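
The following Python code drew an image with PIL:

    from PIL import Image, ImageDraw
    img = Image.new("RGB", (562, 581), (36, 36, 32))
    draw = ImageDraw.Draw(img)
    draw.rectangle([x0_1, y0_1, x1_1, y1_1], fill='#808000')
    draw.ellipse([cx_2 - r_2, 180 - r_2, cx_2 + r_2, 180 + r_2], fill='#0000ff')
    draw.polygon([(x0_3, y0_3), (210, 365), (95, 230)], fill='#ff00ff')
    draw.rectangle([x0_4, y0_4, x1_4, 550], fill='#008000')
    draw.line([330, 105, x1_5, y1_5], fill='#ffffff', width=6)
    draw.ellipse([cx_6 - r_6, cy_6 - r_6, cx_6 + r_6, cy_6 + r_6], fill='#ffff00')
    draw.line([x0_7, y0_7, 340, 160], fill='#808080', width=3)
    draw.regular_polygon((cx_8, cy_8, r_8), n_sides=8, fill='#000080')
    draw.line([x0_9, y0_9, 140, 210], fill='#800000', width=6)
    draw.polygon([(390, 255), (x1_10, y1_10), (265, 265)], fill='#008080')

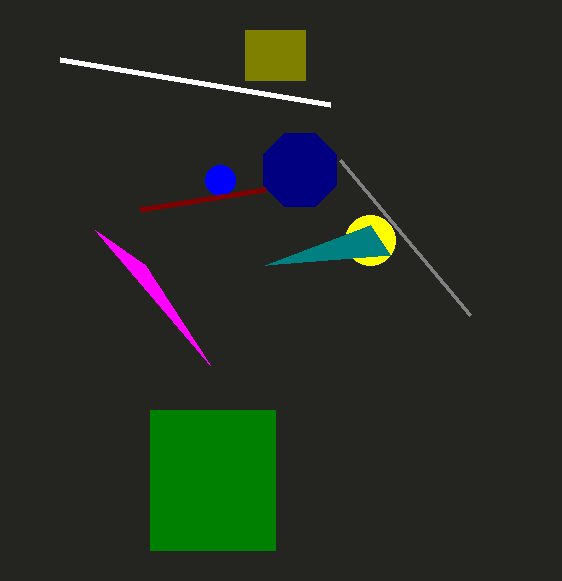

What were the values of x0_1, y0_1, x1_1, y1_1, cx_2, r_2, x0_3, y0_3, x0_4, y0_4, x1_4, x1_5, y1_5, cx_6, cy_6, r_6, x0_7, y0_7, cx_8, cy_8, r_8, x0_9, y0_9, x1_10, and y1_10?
x0_1 = 245; y0_1 = 30; x1_1 = 305; y1_1 = 80; cx_2 = 220; r_2 = 15; x0_3 = 145; y0_3 = 265; x0_4 = 150; y0_4 = 410; x1_4 = 275; x1_5 = 60; y1_5 = 60; cx_6 = 370; cy_6 = 240; r_6 = 25; x0_7 = 470; y0_7 = 315; cx_8 = 300; cy_8 = 170; r_8 = 40; x0_9 = 265; y0_9 = 190; x1_10 = 370; y1_10 = 225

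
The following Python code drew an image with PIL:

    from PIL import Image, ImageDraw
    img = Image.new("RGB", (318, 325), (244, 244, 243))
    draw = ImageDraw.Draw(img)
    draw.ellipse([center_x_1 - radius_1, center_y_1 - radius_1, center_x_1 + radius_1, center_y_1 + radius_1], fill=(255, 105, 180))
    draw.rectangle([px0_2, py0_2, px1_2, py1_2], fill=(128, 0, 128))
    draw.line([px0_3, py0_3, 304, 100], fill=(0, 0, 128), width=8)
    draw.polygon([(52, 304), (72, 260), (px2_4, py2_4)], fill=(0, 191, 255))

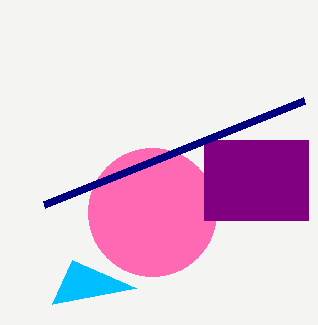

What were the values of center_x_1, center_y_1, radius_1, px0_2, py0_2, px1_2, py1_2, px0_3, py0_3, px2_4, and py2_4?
center_x_1 = 152, center_y_1 = 212, radius_1 = 64, px0_2 = 204, py0_2 = 140, px1_2 = 308, py1_2 = 220, px0_3 = 44, py0_3 = 204, px2_4 = 136, py2_4 = 288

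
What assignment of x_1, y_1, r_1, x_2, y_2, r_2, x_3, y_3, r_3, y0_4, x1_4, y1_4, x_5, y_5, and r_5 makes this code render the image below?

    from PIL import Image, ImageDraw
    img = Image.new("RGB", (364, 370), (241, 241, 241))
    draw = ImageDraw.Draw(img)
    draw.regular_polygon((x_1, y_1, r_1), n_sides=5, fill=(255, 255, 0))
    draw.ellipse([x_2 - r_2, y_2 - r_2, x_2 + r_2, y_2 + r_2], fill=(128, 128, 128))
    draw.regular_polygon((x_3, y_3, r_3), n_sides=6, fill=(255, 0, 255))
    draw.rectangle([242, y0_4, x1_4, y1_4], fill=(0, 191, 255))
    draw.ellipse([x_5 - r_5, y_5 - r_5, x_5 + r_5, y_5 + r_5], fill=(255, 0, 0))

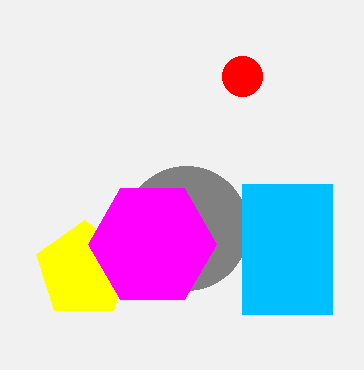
x_1 = 84, y_1 = 270, r_1 = 50, x_2 = 186, y_2 = 228, r_2 = 62, x_3 = 152, y_3 = 244, r_3 = 64, y0_4 = 184, x1_4 = 332, y1_4 = 314, x_5 = 242, y_5 = 76, r_5 = 20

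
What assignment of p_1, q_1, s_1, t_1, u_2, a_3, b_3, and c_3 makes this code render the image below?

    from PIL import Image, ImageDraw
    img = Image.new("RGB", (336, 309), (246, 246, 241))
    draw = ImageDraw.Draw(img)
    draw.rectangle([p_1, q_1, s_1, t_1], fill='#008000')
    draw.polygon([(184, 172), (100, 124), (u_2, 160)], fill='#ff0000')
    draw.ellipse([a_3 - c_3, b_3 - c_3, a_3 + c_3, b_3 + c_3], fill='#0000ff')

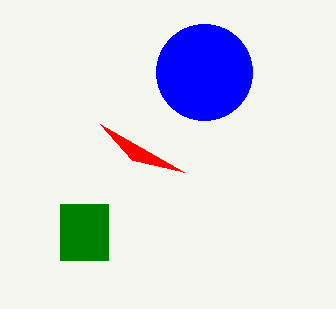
p_1 = 60
q_1 = 204
s_1 = 108
t_1 = 260
u_2 = 132
a_3 = 204
b_3 = 72
c_3 = 48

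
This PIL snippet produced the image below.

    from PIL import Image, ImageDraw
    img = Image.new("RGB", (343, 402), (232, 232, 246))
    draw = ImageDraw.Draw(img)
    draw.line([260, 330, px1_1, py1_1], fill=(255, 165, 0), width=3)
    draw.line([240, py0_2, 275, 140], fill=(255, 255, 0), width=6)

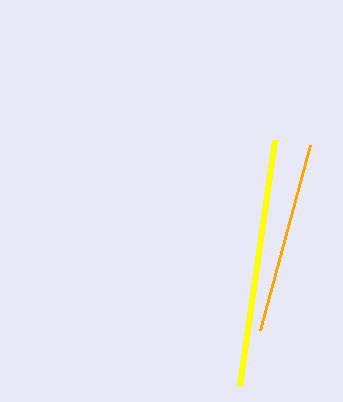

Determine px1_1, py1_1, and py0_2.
px1_1 = 310, py1_1 = 145, py0_2 = 385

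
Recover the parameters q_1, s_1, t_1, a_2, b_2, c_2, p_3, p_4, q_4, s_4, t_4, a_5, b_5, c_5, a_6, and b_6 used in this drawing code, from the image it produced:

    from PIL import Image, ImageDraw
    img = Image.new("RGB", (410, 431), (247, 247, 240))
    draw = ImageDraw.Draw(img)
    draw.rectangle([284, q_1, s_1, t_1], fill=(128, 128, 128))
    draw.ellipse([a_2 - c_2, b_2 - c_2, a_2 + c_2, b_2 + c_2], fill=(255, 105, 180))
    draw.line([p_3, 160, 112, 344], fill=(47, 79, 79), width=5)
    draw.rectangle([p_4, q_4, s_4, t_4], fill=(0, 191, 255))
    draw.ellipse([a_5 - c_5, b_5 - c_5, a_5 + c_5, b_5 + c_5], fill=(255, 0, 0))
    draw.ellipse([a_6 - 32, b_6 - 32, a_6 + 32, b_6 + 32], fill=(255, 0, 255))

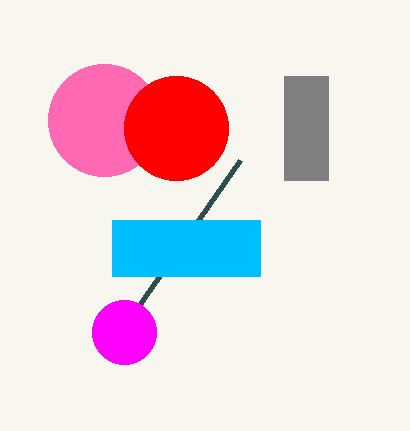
q_1 = 76, s_1 = 328, t_1 = 180, a_2 = 104, b_2 = 120, c_2 = 56, p_3 = 240, p_4 = 112, q_4 = 220, s_4 = 260, t_4 = 276, a_5 = 176, b_5 = 128, c_5 = 52, a_6 = 124, b_6 = 332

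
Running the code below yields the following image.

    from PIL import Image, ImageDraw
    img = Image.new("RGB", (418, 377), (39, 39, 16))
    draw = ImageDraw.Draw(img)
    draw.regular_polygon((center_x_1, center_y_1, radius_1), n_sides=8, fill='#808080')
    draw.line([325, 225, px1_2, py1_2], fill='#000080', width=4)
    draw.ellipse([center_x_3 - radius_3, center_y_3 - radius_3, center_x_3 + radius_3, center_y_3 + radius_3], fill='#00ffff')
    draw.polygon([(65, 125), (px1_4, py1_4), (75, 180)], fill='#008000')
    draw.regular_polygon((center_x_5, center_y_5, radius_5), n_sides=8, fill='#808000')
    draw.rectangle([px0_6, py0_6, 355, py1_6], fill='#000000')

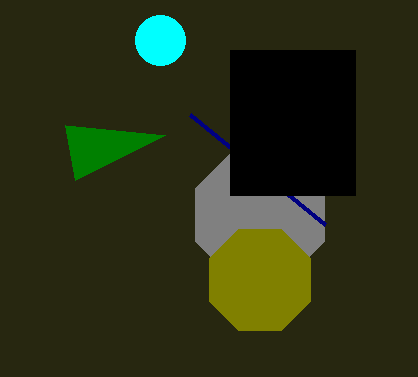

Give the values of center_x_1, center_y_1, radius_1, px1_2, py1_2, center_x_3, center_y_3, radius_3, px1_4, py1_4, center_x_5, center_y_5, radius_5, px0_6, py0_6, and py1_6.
center_x_1 = 260, center_y_1 = 215, radius_1 = 70, px1_2 = 190, py1_2 = 115, center_x_3 = 160, center_y_3 = 40, radius_3 = 25, px1_4 = 165, py1_4 = 135, center_x_5 = 260, center_y_5 = 280, radius_5 = 55, px0_6 = 230, py0_6 = 50, py1_6 = 195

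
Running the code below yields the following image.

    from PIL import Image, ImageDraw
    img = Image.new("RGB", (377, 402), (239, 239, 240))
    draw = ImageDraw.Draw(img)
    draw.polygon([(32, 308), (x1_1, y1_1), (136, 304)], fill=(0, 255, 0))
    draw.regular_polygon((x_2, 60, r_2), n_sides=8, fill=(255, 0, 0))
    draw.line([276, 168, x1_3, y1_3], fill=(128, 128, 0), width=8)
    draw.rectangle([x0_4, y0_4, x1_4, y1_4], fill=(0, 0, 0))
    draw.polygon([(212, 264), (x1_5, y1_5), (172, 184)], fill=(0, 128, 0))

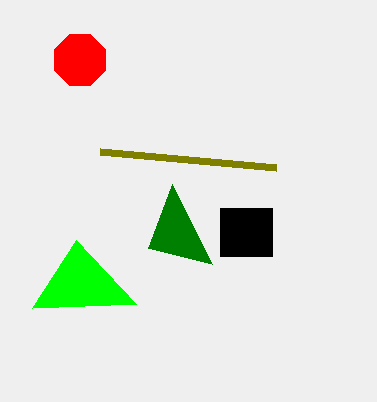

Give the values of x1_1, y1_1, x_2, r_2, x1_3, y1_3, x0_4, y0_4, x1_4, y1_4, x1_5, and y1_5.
x1_1 = 76; y1_1 = 240; x_2 = 80; r_2 = 28; x1_3 = 100; y1_3 = 152; x0_4 = 220; y0_4 = 208; x1_4 = 272; y1_4 = 256; x1_5 = 148; y1_5 = 248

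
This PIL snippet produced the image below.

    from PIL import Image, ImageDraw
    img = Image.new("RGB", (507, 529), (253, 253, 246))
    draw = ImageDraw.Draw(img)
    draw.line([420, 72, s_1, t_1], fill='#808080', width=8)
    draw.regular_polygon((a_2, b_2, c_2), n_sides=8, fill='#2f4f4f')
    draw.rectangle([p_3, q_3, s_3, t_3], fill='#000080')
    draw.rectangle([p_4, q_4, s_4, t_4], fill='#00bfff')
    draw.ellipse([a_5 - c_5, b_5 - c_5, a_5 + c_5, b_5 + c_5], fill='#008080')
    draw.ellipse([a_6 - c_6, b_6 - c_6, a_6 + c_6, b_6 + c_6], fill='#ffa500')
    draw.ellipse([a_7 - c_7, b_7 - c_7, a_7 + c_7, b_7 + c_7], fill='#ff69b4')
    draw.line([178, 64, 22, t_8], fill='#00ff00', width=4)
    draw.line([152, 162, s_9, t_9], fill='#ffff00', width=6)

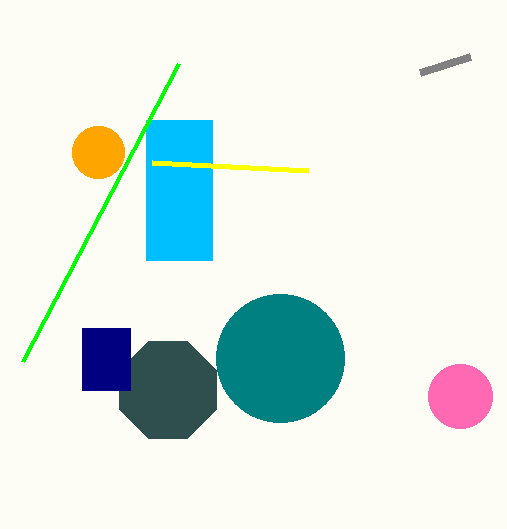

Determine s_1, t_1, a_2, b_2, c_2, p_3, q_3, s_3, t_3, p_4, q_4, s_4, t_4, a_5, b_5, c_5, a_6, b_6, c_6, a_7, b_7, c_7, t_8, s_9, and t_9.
s_1 = 470; t_1 = 56; a_2 = 168; b_2 = 390; c_2 = 52; p_3 = 82; q_3 = 328; s_3 = 130; t_3 = 390; p_4 = 146; q_4 = 120; s_4 = 212; t_4 = 260; a_5 = 280; b_5 = 358; c_5 = 64; a_6 = 98; b_6 = 152; c_6 = 26; a_7 = 460; b_7 = 396; c_7 = 32; t_8 = 362; s_9 = 308; t_9 = 170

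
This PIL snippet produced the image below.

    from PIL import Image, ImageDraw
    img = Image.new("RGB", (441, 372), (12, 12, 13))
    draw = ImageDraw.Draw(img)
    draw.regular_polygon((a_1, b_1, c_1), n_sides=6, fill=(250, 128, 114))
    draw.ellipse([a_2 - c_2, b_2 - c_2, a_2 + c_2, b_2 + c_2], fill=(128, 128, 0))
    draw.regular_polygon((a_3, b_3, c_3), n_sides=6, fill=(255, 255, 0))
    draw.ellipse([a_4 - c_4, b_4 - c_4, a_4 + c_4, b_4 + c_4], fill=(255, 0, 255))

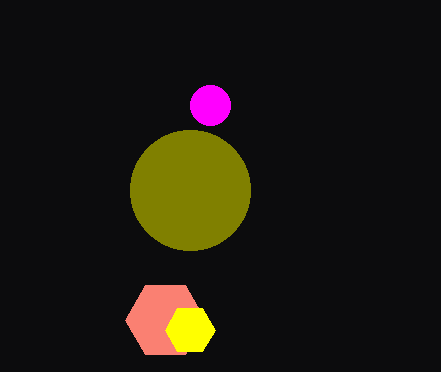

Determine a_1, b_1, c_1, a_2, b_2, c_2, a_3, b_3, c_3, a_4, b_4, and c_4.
a_1 = 165, b_1 = 320, c_1 = 40, a_2 = 190, b_2 = 190, c_2 = 60, a_3 = 190, b_3 = 330, c_3 = 25, a_4 = 210, b_4 = 105, c_4 = 20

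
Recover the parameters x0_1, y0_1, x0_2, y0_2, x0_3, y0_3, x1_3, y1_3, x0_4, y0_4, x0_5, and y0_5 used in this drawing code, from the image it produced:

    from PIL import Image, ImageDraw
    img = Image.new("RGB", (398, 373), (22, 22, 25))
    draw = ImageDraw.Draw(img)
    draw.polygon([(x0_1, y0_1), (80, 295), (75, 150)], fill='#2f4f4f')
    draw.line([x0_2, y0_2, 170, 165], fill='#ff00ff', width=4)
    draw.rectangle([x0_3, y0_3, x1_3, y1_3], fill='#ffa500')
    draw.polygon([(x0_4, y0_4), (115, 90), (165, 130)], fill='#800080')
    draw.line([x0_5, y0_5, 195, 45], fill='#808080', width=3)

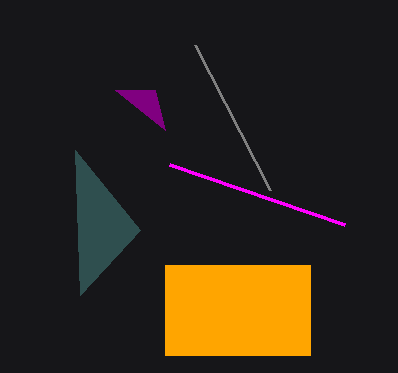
x0_1 = 140
y0_1 = 230
x0_2 = 345
y0_2 = 225
x0_3 = 165
y0_3 = 265
x1_3 = 310
y1_3 = 355
x0_4 = 155
y0_4 = 90
x0_5 = 270
y0_5 = 190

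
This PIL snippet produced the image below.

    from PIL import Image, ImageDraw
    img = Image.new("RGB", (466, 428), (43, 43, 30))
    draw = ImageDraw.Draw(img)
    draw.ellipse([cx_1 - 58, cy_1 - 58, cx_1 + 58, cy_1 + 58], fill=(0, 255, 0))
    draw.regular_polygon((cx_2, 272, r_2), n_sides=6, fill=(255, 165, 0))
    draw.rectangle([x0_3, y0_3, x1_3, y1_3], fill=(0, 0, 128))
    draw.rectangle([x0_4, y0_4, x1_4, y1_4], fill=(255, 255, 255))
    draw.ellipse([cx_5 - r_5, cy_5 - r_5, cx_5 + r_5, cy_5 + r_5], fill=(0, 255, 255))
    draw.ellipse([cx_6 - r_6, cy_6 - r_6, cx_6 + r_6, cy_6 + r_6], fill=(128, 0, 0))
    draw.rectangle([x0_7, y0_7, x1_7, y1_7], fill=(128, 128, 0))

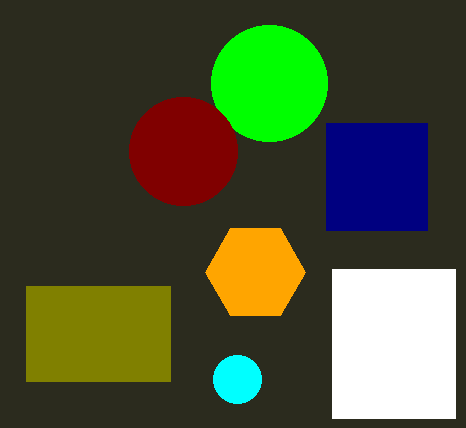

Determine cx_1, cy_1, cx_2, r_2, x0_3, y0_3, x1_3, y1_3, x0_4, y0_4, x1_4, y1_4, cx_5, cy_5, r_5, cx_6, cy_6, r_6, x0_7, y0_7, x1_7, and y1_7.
cx_1 = 269, cy_1 = 83, cx_2 = 255, r_2 = 50, x0_3 = 326, y0_3 = 123, x1_3 = 427, y1_3 = 230, x0_4 = 332, y0_4 = 269, x1_4 = 455, y1_4 = 418, cx_5 = 237, cy_5 = 379, r_5 = 24, cx_6 = 183, cy_6 = 151, r_6 = 54, x0_7 = 26, y0_7 = 286, x1_7 = 170, y1_7 = 381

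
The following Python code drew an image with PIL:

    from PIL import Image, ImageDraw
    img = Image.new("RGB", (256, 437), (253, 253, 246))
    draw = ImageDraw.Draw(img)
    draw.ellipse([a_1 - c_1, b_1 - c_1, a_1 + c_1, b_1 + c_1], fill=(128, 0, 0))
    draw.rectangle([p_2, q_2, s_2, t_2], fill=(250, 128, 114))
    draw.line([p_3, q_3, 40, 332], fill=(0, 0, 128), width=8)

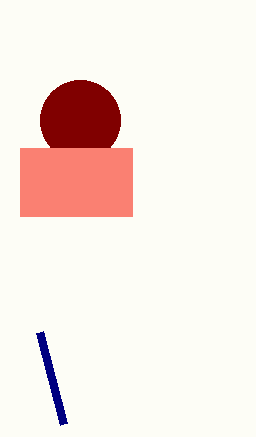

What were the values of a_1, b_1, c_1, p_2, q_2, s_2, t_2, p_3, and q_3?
a_1 = 80; b_1 = 120; c_1 = 40; p_2 = 20; q_2 = 148; s_2 = 132; t_2 = 216; p_3 = 64; q_3 = 424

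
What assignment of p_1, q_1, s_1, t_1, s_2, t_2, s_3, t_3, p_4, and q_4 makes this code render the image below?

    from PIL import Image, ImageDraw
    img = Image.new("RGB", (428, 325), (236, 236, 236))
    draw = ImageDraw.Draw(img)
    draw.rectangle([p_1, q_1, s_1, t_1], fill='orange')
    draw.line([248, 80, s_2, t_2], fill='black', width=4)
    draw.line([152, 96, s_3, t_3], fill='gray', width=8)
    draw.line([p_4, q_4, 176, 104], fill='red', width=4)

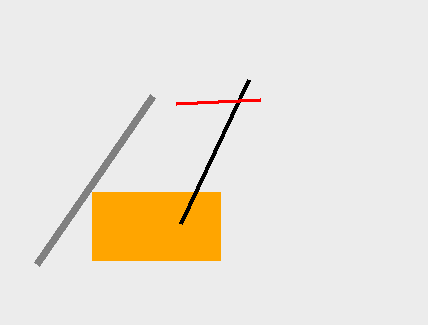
p_1 = 92; q_1 = 192; s_1 = 220; t_1 = 260; s_2 = 180; t_2 = 224; s_3 = 36; t_3 = 264; p_4 = 260; q_4 = 100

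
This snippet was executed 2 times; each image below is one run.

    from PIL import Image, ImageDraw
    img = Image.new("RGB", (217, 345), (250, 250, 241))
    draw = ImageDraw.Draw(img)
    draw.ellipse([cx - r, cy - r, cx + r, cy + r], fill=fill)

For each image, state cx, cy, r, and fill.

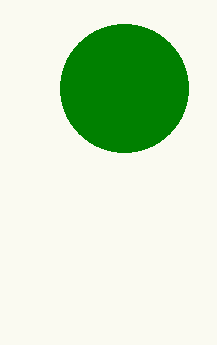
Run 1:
cx = 124
cy = 88
r = 64
fill = 'green'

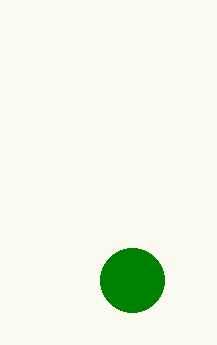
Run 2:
cx = 132; cy = 280; r = 32; fill = 'green'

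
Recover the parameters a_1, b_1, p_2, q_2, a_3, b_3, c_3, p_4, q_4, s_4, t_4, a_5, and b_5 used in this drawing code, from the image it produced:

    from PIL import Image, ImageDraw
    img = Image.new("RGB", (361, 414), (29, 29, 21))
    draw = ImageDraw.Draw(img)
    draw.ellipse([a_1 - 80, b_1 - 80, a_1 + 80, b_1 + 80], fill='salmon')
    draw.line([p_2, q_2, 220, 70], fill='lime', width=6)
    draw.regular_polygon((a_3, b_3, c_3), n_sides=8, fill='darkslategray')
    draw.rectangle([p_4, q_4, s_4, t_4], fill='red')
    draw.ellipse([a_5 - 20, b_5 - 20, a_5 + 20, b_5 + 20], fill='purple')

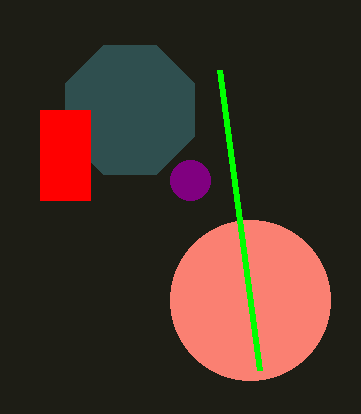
a_1 = 250; b_1 = 300; p_2 = 260; q_2 = 370; a_3 = 130; b_3 = 110; c_3 = 70; p_4 = 40; q_4 = 110; s_4 = 90; t_4 = 200; a_5 = 190; b_5 = 180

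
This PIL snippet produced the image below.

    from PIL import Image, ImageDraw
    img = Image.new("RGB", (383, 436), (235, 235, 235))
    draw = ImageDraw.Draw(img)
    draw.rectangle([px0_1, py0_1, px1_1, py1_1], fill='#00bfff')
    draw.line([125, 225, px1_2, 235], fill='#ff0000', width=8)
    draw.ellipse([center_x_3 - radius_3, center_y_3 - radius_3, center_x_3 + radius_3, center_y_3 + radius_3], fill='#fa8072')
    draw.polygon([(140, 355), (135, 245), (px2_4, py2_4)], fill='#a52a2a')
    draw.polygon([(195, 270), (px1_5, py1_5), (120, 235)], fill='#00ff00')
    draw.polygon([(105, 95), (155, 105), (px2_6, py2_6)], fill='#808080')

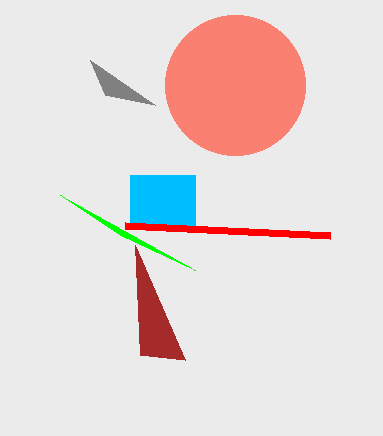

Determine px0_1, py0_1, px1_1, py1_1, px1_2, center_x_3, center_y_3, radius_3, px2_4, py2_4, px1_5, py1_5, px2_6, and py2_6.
px0_1 = 130
py0_1 = 175
px1_1 = 195
py1_1 = 225
px1_2 = 330
center_x_3 = 235
center_y_3 = 85
radius_3 = 70
px2_4 = 185
py2_4 = 360
px1_5 = 60
py1_5 = 195
px2_6 = 90
py2_6 = 60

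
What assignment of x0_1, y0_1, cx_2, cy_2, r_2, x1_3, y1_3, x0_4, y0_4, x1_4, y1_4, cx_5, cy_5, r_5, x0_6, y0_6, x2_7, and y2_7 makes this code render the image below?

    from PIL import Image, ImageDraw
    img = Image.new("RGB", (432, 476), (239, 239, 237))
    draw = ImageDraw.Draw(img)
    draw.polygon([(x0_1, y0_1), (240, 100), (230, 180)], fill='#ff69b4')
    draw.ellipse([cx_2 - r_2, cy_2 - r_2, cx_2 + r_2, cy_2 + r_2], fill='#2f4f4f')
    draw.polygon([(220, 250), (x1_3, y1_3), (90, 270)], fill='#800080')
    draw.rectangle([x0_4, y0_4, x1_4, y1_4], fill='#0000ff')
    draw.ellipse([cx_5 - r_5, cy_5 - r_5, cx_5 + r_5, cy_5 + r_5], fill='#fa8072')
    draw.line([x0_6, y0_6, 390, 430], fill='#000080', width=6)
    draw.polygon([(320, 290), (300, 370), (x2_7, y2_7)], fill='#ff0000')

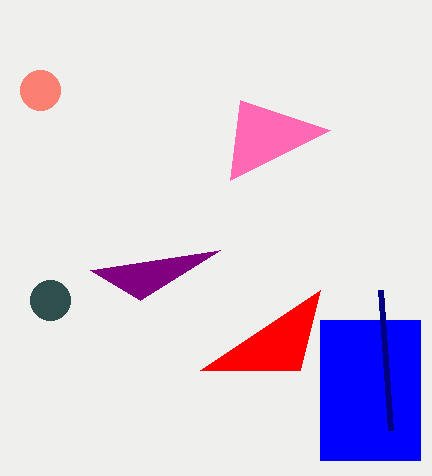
x0_1 = 330
y0_1 = 130
cx_2 = 50
cy_2 = 300
r_2 = 20
x1_3 = 140
y1_3 = 300
x0_4 = 320
y0_4 = 320
x1_4 = 420
y1_4 = 460
cx_5 = 40
cy_5 = 90
r_5 = 20
x0_6 = 380
y0_6 = 290
x2_7 = 200
y2_7 = 370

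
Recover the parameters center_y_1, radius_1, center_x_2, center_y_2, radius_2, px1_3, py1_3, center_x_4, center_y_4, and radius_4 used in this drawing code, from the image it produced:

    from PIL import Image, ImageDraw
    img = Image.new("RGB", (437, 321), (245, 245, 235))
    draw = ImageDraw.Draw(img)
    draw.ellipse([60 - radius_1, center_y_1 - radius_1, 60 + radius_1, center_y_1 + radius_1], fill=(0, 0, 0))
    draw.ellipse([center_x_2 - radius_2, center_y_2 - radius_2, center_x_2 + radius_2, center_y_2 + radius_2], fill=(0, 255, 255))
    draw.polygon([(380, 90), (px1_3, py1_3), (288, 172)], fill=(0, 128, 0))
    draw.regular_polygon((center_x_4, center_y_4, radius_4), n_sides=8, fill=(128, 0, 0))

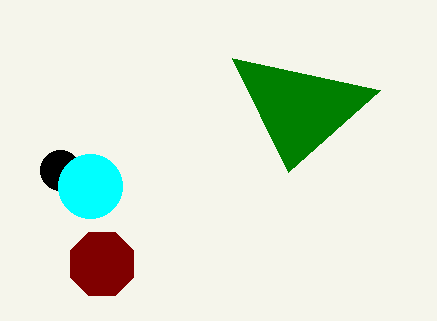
center_y_1 = 170, radius_1 = 20, center_x_2 = 90, center_y_2 = 186, radius_2 = 32, px1_3 = 232, py1_3 = 58, center_x_4 = 102, center_y_4 = 264, radius_4 = 34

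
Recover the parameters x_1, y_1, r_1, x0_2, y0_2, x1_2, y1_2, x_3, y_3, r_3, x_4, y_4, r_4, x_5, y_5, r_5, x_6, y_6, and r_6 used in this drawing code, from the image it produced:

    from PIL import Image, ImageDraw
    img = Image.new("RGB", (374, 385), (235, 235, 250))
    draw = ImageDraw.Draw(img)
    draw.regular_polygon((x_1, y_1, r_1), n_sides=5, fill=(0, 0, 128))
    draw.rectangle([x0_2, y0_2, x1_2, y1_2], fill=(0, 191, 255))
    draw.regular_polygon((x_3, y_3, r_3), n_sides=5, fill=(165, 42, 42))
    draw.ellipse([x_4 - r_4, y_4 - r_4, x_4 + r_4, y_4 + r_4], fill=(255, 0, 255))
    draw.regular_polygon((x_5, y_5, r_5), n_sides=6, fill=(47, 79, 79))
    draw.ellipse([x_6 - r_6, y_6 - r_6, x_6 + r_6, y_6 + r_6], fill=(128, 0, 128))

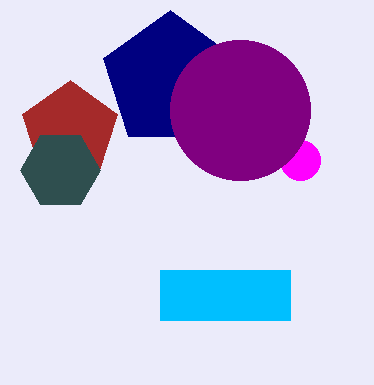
x_1 = 170, y_1 = 80, r_1 = 70, x0_2 = 160, y0_2 = 270, x1_2 = 290, y1_2 = 320, x_3 = 70, y_3 = 130, r_3 = 50, x_4 = 300, y_4 = 160, r_4 = 20, x_5 = 60, y_5 = 170, r_5 = 40, x_6 = 240, y_6 = 110, r_6 = 70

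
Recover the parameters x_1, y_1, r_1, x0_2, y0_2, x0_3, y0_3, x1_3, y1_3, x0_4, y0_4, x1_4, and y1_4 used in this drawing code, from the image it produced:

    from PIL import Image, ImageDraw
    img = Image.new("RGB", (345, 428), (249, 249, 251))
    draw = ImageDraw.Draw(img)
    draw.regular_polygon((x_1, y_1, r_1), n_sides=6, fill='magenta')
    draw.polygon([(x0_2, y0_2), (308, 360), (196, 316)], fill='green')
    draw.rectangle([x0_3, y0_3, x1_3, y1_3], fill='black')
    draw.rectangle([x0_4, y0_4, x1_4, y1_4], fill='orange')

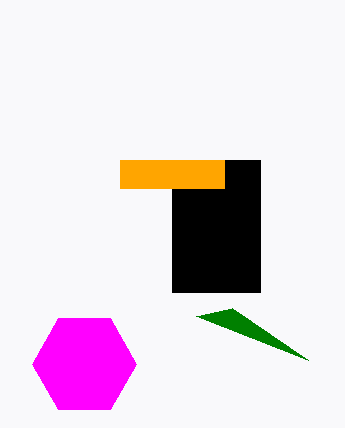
x_1 = 84; y_1 = 364; r_1 = 52; x0_2 = 232; y0_2 = 308; x0_3 = 172; y0_3 = 160; x1_3 = 260; y1_3 = 292; x0_4 = 120; y0_4 = 160; x1_4 = 224; y1_4 = 188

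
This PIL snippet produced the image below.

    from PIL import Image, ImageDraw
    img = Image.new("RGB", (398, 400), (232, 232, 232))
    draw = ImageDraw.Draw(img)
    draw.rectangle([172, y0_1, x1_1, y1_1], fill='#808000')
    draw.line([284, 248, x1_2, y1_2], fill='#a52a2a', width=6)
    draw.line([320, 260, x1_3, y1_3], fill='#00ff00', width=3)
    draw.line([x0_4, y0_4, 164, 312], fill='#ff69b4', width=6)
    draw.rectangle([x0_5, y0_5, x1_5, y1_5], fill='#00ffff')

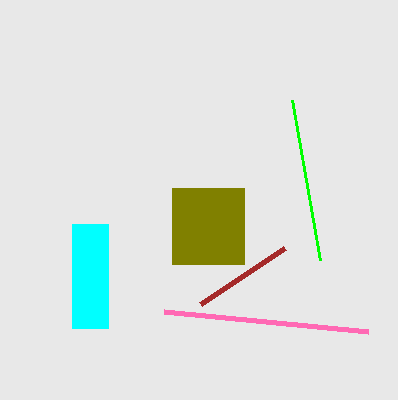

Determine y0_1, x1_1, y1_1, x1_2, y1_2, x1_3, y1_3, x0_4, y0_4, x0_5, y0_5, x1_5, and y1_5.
y0_1 = 188; x1_1 = 244; y1_1 = 264; x1_2 = 200; y1_2 = 304; x1_3 = 292; y1_3 = 100; x0_4 = 368; y0_4 = 332; x0_5 = 72; y0_5 = 224; x1_5 = 108; y1_5 = 328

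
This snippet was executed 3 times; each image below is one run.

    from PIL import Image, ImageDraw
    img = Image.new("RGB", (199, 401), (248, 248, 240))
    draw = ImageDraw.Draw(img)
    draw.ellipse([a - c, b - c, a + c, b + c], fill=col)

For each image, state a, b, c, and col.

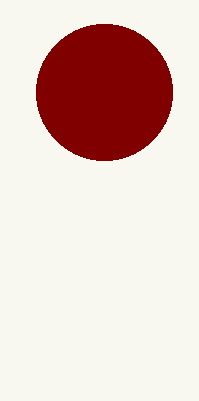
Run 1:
a = 104
b = 92
c = 68
col = 'maroon'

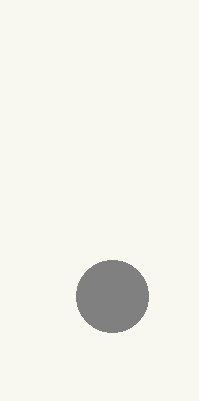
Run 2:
a = 112
b = 296
c = 36
col = 'gray'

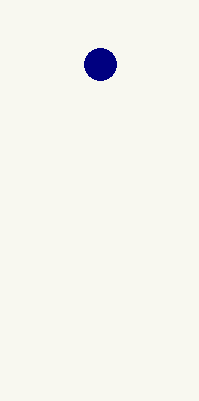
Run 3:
a = 100, b = 64, c = 16, col = 'navy'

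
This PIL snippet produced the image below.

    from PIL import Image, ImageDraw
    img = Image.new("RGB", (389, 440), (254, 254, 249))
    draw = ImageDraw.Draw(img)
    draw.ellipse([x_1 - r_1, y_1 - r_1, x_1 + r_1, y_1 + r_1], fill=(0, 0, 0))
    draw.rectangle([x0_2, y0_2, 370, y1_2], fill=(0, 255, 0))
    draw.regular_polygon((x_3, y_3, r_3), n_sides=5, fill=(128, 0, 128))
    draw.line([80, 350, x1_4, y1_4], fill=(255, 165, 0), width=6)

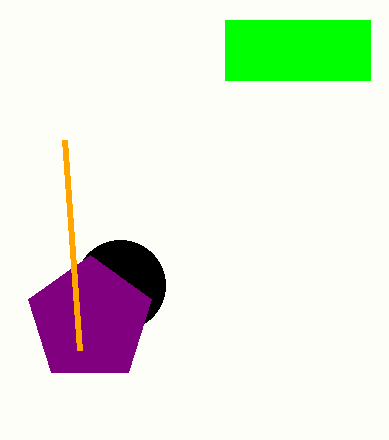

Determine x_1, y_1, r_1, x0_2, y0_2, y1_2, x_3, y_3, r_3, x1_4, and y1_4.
x_1 = 120, y_1 = 285, r_1 = 45, x0_2 = 225, y0_2 = 20, y1_2 = 80, x_3 = 90, y_3 = 320, r_3 = 65, x1_4 = 65, y1_4 = 140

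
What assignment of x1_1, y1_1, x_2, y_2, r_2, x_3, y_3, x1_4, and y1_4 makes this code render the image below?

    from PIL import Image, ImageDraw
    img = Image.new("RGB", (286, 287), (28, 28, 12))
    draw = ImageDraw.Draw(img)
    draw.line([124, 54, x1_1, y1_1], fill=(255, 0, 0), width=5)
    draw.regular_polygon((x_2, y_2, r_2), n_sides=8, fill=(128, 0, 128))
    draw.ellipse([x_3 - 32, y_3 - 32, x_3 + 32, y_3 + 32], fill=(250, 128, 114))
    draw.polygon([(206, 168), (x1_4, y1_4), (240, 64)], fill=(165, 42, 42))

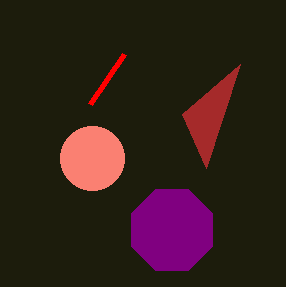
x1_1 = 90; y1_1 = 104; x_2 = 172; y_2 = 230; r_2 = 44; x_3 = 92; y_3 = 158; x1_4 = 182; y1_4 = 114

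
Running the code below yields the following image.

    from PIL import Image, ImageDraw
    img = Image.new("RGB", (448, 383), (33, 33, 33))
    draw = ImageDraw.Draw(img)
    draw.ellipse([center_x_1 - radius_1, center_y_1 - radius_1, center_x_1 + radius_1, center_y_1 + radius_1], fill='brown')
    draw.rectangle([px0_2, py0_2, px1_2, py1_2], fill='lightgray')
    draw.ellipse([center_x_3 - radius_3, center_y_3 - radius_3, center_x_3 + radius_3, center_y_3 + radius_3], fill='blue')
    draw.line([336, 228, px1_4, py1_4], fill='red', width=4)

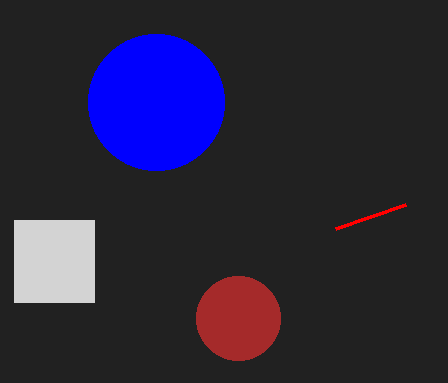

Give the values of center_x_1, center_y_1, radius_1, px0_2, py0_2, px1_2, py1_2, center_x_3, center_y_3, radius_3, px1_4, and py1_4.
center_x_1 = 238
center_y_1 = 318
radius_1 = 42
px0_2 = 14
py0_2 = 220
px1_2 = 94
py1_2 = 302
center_x_3 = 156
center_y_3 = 102
radius_3 = 68
px1_4 = 406
py1_4 = 204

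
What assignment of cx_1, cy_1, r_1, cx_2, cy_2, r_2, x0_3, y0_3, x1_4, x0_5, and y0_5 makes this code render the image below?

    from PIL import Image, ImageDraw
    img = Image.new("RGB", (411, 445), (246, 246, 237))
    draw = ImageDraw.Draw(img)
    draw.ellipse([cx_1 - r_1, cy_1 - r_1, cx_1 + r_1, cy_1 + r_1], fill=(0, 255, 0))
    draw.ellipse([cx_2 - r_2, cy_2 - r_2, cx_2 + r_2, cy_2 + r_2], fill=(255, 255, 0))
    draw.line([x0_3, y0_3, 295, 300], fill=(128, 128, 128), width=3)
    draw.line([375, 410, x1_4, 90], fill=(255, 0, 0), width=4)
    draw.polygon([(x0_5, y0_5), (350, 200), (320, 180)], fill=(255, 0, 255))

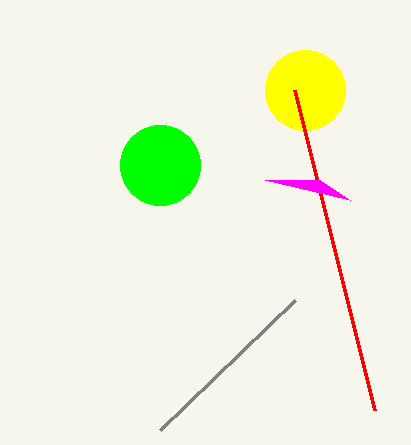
cx_1 = 160; cy_1 = 165; r_1 = 40; cx_2 = 305; cy_2 = 90; r_2 = 40; x0_3 = 160; y0_3 = 430; x1_4 = 295; x0_5 = 265; y0_5 = 180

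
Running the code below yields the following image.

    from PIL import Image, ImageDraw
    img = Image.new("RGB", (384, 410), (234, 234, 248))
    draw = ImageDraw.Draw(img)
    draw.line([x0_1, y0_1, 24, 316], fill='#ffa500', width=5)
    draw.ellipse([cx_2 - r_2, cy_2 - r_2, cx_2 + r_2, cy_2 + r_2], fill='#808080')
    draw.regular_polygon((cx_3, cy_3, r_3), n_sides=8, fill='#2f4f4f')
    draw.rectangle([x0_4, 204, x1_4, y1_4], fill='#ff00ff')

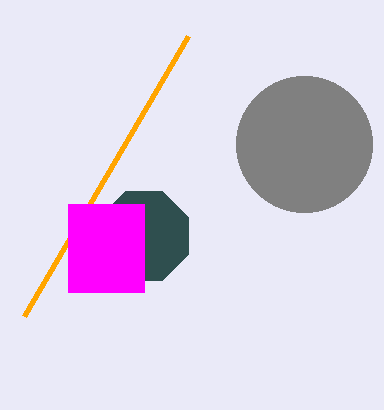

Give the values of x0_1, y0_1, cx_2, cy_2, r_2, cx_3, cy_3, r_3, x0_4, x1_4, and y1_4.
x0_1 = 188; y0_1 = 36; cx_2 = 304; cy_2 = 144; r_2 = 68; cx_3 = 144; cy_3 = 236; r_3 = 48; x0_4 = 68; x1_4 = 144; y1_4 = 292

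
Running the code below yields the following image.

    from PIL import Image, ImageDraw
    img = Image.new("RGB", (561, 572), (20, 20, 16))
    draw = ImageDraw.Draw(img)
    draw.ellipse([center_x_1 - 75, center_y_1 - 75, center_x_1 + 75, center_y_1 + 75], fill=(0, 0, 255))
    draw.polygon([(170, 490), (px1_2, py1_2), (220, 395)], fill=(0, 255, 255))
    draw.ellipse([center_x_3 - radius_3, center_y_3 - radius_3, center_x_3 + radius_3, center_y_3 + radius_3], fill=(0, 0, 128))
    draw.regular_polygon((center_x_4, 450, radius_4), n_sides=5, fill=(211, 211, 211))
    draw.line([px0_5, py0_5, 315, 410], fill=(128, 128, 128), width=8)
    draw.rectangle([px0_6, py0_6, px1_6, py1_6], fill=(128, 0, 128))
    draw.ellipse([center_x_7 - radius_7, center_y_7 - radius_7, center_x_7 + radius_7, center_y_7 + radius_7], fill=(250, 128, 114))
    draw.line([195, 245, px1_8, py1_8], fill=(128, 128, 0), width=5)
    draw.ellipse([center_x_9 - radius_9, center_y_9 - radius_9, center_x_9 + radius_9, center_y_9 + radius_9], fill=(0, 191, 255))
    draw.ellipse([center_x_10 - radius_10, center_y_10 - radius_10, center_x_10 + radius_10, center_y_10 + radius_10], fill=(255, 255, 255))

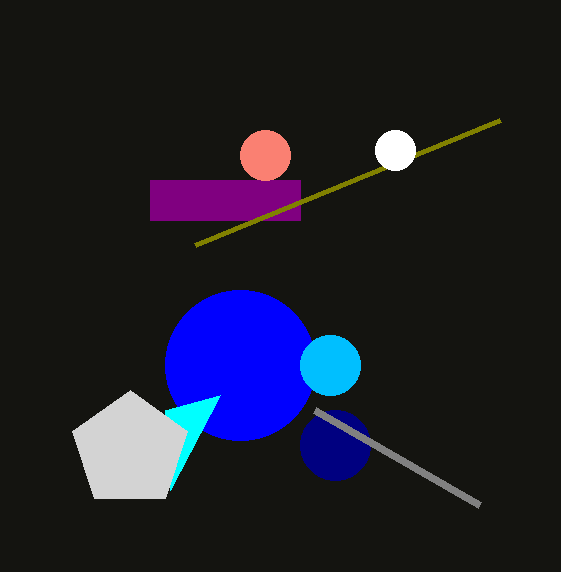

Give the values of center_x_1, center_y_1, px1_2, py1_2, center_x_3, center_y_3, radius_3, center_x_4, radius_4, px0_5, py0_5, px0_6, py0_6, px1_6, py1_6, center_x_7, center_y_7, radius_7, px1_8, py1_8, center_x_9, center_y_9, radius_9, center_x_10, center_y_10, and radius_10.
center_x_1 = 240, center_y_1 = 365, px1_2 = 165, py1_2 = 410, center_x_3 = 335, center_y_3 = 445, radius_3 = 35, center_x_4 = 130, radius_4 = 60, px0_5 = 480, py0_5 = 505, px0_6 = 150, py0_6 = 180, px1_6 = 300, py1_6 = 220, center_x_7 = 265, center_y_7 = 155, radius_7 = 25, px1_8 = 500, py1_8 = 120, center_x_9 = 330, center_y_9 = 365, radius_9 = 30, center_x_10 = 395, center_y_10 = 150, radius_10 = 20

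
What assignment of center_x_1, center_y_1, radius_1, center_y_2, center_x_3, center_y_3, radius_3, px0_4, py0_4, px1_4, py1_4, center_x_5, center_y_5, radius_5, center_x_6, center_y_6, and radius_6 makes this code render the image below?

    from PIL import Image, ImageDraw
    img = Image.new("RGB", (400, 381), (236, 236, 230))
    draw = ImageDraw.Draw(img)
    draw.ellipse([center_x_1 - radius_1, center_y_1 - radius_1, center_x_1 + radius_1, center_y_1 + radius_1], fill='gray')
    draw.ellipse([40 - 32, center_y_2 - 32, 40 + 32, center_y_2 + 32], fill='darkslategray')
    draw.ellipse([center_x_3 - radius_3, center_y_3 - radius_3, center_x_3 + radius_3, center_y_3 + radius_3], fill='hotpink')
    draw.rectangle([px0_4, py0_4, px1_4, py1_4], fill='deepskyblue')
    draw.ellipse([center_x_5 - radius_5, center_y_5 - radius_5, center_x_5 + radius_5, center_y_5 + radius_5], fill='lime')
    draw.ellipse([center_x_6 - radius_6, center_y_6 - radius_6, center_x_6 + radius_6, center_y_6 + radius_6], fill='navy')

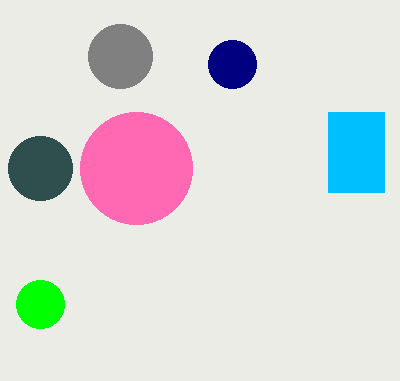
center_x_1 = 120, center_y_1 = 56, radius_1 = 32, center_y_2 = 168, center_x_3 = 136, center_y_3 = 168, radius_3 = 56, px0_4 = 328, py0_4 = 112, px1_4 = 384, py1_4 = 192, center_x_5 = 40, center_y_5 = 304, radius_5 = 24, center_x_6 = 232, center_y_6 = 64, radius_6 = 24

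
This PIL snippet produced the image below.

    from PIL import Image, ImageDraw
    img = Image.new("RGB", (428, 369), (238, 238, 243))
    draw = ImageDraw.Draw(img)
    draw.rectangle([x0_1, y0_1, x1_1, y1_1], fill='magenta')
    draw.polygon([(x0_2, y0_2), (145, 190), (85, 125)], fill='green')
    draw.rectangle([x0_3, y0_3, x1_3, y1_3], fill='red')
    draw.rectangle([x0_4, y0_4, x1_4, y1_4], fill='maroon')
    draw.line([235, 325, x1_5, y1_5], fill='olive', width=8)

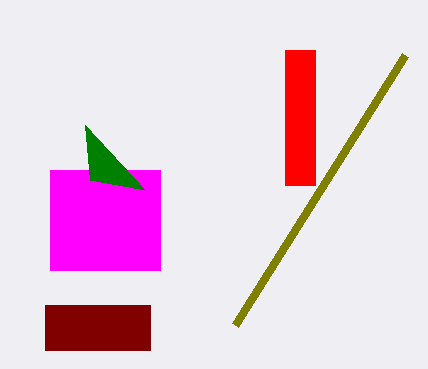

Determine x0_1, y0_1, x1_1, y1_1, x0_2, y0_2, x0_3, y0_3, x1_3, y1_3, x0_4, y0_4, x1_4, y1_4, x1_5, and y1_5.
x0_1 = 50
y0_1 = 170
x1_1 = 160
y1_1 = 270
x0_2 = 90
y0_2 = 180
x0_3 = 285
y0_3 = 50
x1_3 = 315
y1_3 = 185
x0_4 = 45
y0_4 = 305
x1_4 = 150
y1_4 = 350
x1_5 = 405
y1_5 = 55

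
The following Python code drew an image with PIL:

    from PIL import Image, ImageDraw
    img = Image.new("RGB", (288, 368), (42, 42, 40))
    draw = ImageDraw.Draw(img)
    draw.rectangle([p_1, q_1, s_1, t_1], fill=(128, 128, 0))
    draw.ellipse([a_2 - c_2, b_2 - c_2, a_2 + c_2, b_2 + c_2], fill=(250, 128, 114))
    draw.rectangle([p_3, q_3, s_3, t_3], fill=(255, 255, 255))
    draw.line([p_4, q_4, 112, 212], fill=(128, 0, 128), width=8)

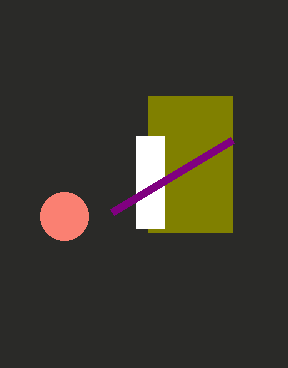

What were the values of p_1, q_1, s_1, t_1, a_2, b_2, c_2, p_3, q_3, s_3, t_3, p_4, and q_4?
p_1 = 148, q_1 = 96, s_1 = 232, t_1 = 232, a_2 = 64, b_2 = 216, c_2 = 24, p_3 = 136, q_3 = 136, s_3 = 164, t_3 = 228, p_4 = 232, q_4 = 140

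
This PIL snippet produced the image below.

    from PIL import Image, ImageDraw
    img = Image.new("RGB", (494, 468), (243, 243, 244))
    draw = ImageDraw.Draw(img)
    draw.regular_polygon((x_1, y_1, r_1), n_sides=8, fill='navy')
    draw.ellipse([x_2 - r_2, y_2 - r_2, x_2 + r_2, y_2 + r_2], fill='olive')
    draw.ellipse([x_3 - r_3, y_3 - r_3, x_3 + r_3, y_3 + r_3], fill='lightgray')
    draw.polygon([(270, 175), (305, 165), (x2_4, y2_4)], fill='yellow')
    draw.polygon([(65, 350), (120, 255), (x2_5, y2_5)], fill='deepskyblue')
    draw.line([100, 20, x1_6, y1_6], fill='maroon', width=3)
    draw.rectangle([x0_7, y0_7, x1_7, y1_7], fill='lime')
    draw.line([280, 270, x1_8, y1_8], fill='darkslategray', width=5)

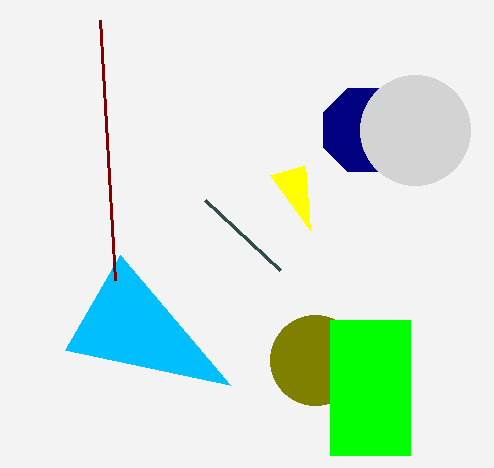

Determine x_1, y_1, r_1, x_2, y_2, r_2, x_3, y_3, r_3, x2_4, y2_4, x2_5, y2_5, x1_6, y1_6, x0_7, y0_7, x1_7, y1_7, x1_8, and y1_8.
x_1 = 365; y_1 = 130; r_1 = 45; x_2 = 315; y_2 = 360; r_2 = 45; x_3 = 415; y_3 = 130; r_3 = 55; x2_4 = 310; y2_4 = 230; x2_5 = 230; y2_5 = 385; x1_6 = 115; y1_6 = 280; x0_7 = 330; y0_7 = 320; x1_7 = 410; y1_7 = 455; x1_8 = 205; y1_8 = 200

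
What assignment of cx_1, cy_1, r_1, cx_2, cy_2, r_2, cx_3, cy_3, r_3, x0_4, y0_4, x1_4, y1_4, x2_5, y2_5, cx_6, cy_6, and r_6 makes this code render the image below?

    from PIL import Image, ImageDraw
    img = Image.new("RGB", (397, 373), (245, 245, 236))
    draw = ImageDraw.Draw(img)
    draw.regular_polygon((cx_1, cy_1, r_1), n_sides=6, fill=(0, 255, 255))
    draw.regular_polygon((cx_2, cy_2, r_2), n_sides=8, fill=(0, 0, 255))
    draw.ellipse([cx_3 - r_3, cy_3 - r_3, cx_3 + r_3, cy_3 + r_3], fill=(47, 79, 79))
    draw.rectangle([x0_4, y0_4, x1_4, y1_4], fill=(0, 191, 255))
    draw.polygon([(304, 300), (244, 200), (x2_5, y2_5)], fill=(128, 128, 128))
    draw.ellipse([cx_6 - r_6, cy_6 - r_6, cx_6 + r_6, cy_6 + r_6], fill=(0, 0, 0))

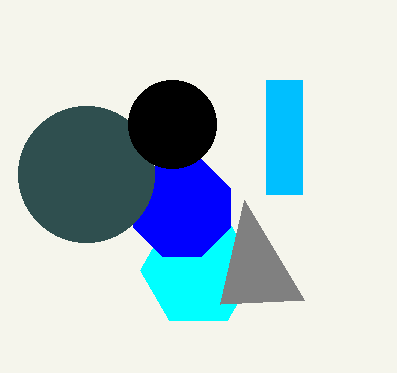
cx_1 = 198, cy_1 = 270, r_1 = 58, cx_2 = 182, cy_2 = 208, r_2 = 52, cx_3 = 86, cy_3 = 174, r_3 = 68, x0_4 = 266, y0_4 = 80, x1_4 = 302, y1_4 = 194, x2_5 = 220, y2_5 = 304, cx_6 = 172, cy_6 = 124, r_6 = 44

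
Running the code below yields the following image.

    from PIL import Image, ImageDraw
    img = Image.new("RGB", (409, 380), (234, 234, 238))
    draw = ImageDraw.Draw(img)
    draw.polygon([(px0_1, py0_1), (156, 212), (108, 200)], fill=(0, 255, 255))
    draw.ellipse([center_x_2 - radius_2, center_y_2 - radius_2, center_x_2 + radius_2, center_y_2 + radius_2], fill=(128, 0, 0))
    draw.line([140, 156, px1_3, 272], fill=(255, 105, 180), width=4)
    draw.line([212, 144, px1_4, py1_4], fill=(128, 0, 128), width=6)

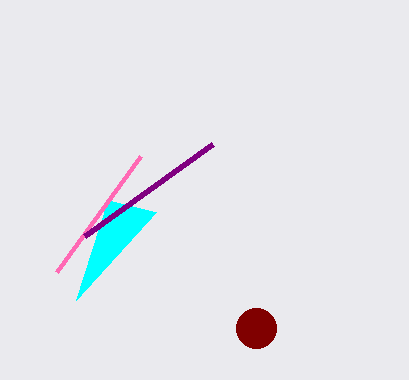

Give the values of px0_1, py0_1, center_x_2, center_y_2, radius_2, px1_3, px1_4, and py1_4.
px0_1 = 76
py0_1 = 300
center_x_2 = 256
center_y_2 = 328
radius_2 = 20
px1_3 = 56
px1_4 = 84
py1_4 = 236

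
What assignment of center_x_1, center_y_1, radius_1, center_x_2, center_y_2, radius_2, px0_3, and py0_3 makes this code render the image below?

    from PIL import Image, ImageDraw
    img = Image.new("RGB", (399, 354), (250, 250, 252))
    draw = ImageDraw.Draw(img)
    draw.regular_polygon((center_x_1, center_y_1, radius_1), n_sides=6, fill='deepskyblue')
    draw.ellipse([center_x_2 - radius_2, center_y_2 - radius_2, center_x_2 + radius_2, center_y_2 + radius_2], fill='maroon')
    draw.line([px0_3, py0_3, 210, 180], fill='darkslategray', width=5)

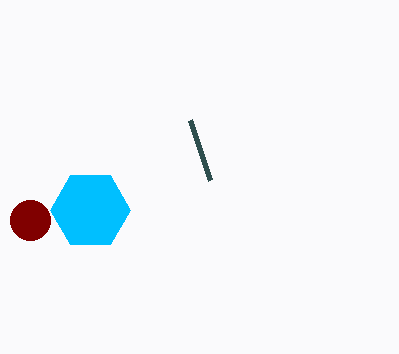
center_x_1 = 90; center_y_1 = 210; radius_1 = 40; center_x_2 = 30; center_y_2 = 220; radius_2 = 20; px0_3 = 190; py0_3 = 120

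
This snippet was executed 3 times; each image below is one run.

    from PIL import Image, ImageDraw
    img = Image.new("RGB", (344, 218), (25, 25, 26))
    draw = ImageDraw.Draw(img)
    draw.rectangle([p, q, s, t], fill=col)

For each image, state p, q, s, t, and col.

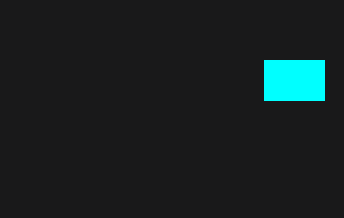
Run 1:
p = 264; q = 60; s = 324; t = 100; col = 'cyan'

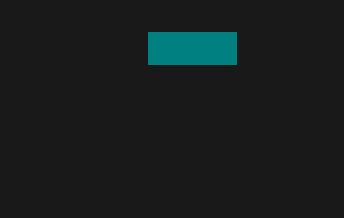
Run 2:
p = 148
q = 32
s = 236
t = 64
col = 'teal'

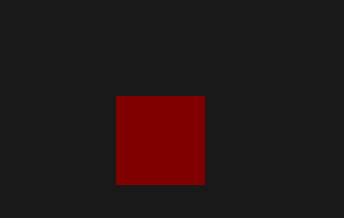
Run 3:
p = 116
q = 96
s = 204
t = 184
col = 'maroon'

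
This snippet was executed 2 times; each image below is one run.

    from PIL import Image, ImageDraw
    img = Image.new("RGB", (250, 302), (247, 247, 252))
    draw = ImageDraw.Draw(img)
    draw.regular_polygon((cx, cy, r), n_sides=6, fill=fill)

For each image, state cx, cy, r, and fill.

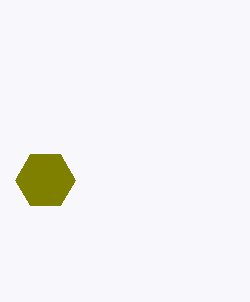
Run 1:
cx = 45, cy = 180, r = 30, fill = 'olive'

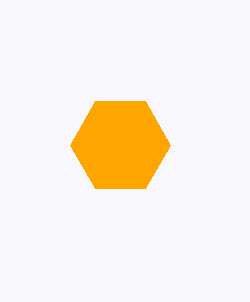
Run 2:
cx = 120; cy = 145; r = 50; fill = 'orange'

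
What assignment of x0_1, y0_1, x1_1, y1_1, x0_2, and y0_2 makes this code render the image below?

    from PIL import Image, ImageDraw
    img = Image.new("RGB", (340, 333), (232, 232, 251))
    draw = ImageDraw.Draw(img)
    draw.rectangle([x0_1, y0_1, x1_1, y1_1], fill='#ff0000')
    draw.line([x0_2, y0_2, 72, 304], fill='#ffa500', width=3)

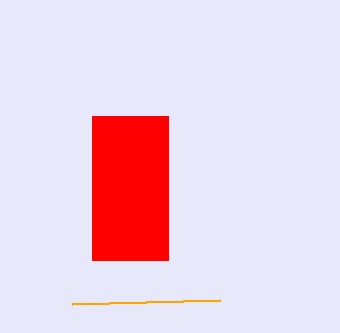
x0_1 = 92
y0_1 = 116
x1_1 = 168
y1_1 = 260
x0_2 = 220
y0_2 = 300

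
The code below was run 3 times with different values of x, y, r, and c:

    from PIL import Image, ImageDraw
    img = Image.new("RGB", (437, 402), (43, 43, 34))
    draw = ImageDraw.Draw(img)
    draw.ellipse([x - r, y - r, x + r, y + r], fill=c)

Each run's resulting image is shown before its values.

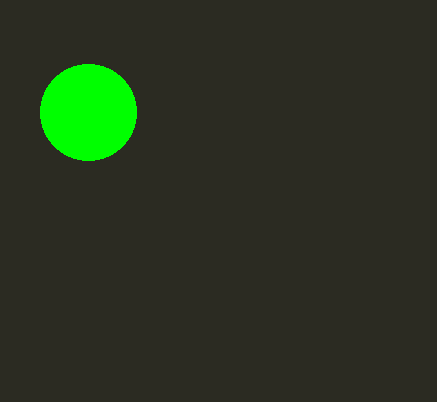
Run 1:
x = 88, y = 112, r = 48, c = 'lime'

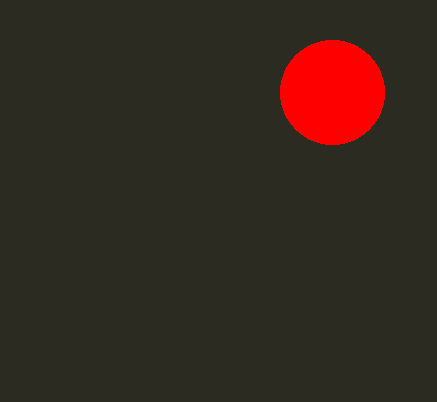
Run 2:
x = 332; y = 92; r = 52; c = 'red'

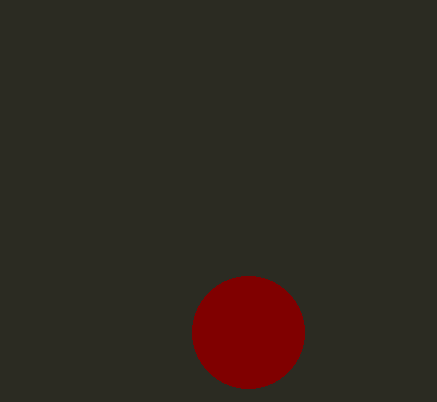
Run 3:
x = 248; y = 332; r = 56; c = 'maroon'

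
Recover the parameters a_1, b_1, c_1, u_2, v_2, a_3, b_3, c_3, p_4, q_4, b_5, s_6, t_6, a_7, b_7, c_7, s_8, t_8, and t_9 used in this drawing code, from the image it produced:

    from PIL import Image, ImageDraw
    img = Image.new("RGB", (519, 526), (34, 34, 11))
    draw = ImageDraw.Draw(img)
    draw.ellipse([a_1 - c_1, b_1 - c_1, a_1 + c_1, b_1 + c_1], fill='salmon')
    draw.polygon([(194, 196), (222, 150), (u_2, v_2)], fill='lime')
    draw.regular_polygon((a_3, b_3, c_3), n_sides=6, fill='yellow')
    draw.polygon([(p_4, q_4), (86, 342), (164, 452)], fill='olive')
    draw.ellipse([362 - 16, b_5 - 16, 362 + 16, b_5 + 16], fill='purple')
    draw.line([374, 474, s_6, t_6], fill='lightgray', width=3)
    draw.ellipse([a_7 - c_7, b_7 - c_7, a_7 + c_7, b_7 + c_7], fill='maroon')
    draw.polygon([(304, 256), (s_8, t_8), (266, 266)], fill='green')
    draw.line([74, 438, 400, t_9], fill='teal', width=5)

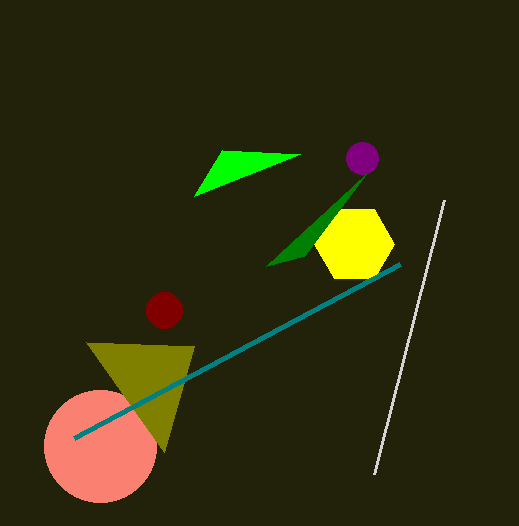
a_1 = 100
b_1 = 446
c_1 = 56
u_2 = 300
v_2 = 154
a_3 = 354
b_3 = 244
c_3 = 40
p_4 = 194
q_4 = 346
b_5 = 158
s_6 = 444
t_6 = 200
a_7 = 164
b_7 = 310
c_7 = 18
s_8 = 366
t_8 = 174
t_9 = 264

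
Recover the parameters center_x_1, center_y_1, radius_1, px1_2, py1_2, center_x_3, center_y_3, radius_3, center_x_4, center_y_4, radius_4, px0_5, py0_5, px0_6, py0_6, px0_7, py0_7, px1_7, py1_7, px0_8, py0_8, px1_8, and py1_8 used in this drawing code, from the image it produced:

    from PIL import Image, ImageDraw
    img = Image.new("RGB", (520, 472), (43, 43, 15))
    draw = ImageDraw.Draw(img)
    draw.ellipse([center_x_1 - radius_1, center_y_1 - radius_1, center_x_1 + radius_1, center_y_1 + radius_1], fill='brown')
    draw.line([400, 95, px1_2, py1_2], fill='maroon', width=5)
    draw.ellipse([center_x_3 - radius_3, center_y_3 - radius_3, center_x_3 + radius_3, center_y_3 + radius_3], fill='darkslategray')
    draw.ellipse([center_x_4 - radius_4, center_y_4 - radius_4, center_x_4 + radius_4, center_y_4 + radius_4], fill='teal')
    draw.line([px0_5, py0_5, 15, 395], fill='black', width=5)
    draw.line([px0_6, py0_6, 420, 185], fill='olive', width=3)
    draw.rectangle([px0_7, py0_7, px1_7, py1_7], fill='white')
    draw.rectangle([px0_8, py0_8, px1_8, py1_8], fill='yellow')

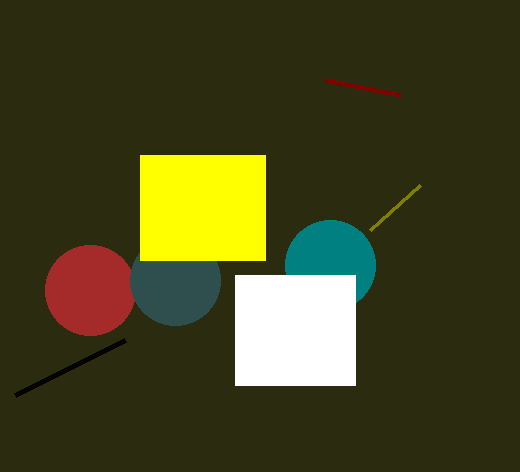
center_x_1 = 90; center_y_1 = 290; radius_1 = 45; px1_2 = 325; py1_2 = 80; center_x_3 = 175; center_y_3 = 280; radius_3 = 45; center_x_4 = 330; center_y_4 = 265; radius_4 = 45; px0_5 = 125; py0_5 = 340; px0_6 = 370; py0_6 = 230; px0_7 = 235; py0_7 = 275; px1_7 = 355; py1_7 = 385; px0_8 = 140; py0_8 = 155; px1_8 = 265; py1_8 = 260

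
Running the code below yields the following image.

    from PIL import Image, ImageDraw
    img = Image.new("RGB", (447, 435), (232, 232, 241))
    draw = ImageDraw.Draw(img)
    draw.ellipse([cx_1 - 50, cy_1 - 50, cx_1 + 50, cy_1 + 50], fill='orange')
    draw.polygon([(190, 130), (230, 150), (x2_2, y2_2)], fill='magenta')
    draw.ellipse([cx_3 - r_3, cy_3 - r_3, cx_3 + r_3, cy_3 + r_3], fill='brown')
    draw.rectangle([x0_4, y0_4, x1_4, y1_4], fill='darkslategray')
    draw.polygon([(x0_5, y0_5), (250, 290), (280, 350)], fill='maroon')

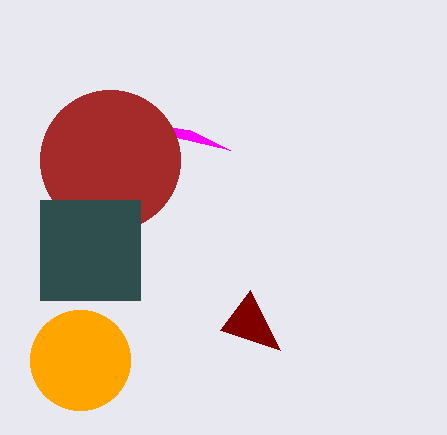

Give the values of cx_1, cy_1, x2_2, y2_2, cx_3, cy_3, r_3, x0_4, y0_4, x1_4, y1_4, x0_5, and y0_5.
cx_1 = 80, cy_1 = 360, x2_2 = 60, y2_2 = 110, cx_3 = 110, cy_3 = 160, r_3 = 70, x0_4 = 40, y0_4 = 200, x1_4 = 140, y1_4 = 300, x0_5 = 220, y0_5 = 330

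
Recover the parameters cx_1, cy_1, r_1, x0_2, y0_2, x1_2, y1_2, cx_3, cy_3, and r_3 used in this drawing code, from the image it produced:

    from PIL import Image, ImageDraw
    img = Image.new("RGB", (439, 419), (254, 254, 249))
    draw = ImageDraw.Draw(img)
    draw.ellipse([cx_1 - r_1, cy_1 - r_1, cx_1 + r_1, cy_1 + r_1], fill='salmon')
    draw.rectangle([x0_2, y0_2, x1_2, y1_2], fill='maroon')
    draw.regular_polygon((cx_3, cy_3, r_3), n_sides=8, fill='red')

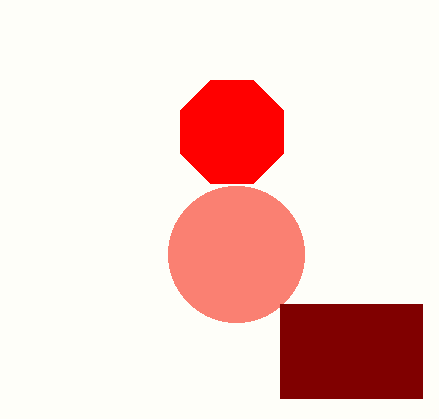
cx_1 = 236; cy_1 = 254; r_1 = 68; x0_2 = 280; y0_2 = 304; x1_2 = 422; y1_2 = 398; cx_3 = 232; cy_3 = 132; r_3 = 56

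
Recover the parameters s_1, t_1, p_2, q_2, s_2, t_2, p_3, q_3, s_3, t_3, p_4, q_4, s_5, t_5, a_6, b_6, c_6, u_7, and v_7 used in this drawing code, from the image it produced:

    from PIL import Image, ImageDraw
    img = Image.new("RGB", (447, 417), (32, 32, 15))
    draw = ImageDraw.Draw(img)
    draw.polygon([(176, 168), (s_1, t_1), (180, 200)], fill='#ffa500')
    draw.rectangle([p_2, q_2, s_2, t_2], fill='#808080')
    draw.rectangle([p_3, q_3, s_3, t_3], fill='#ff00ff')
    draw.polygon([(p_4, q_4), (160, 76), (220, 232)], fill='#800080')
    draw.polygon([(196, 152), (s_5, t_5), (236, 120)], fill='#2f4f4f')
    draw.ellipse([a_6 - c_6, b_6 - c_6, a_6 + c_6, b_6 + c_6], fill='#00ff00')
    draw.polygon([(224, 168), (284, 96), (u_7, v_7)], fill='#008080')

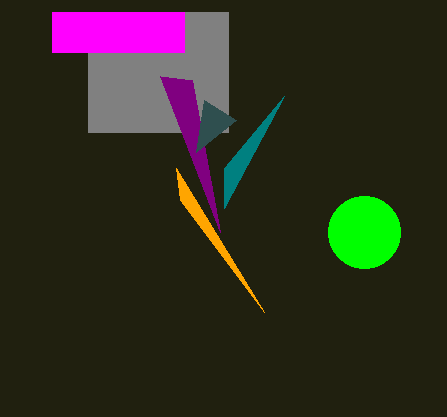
s_1 = 264
t_1 = 312
p_2 = 88
q_2 = 12
s_2 = 228
t_2 = 132
p_3 = 52
q_3 = 12
s_3 = 184
t_3 = 52
p_4 = 192
q_4 = 80
s_5 = 204
t_5 = 100
a_6 = 364
b_6 = 232
c_6 = 36
u_7 = 224
v_7 = 208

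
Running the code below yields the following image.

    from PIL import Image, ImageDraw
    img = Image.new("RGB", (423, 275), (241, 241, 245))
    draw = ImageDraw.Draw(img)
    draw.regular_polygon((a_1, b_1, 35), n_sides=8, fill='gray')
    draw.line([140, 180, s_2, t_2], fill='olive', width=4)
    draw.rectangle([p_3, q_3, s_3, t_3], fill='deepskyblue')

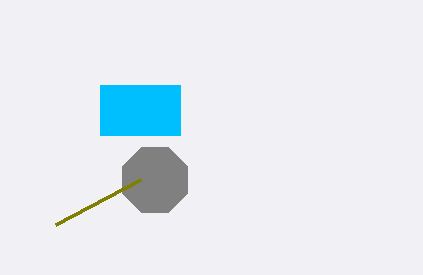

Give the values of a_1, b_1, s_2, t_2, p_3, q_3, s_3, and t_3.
a_1 = 155; b_1 = 180; s_2 = 55; t_2 = 225; p_3 = 100; q_3 = 85; s_3 = 180; t_3 = 135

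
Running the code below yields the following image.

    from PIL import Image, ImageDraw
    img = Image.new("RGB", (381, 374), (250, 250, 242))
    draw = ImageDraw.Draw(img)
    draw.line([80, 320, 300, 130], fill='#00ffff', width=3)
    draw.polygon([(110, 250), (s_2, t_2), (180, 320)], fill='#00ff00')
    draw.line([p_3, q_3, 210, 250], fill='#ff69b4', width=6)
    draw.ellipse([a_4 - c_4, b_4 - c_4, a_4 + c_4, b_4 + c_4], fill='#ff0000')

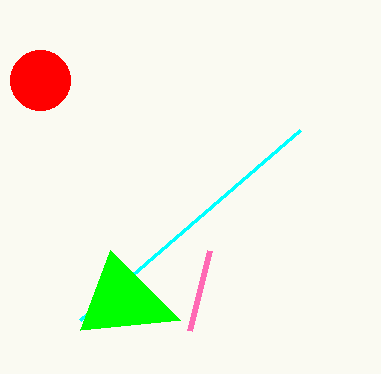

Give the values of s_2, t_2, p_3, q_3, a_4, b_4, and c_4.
s_2 = 80; t_2 = 330; p_3 = 190; q_3 = 330; a_4 = 40; b_4 = 80; c_4 = 30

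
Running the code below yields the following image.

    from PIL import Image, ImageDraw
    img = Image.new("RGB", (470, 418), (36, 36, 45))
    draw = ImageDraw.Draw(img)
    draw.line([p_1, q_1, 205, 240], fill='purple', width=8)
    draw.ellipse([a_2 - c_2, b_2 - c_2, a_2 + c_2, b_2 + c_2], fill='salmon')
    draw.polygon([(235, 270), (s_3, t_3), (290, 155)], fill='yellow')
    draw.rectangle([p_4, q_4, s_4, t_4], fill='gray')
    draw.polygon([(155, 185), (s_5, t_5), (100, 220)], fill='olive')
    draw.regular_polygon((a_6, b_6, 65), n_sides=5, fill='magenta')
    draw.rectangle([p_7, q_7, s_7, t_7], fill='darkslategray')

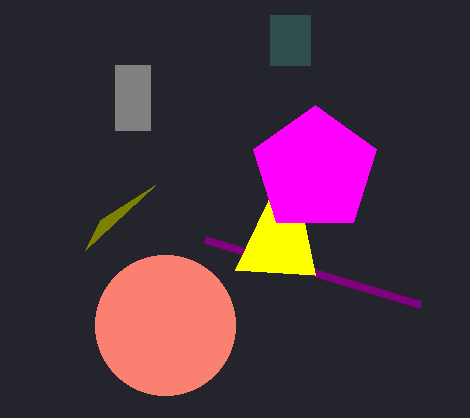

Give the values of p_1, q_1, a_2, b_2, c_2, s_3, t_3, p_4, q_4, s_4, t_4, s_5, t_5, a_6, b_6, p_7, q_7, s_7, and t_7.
p_1 = 420; q_1 = 305; a_2 = 165; b_2 = 325; c_2 = 70; s_3 = 315; t_3 = 275; p_4 = 115; q_4 = 65; s_4 = 150; t_4 = 130; s_5 = 85; t_5 = 250; a_6 = 315; b_6 = 170; p_7 = 270; q_7 = 15; s_7 = 310; t_7 = 65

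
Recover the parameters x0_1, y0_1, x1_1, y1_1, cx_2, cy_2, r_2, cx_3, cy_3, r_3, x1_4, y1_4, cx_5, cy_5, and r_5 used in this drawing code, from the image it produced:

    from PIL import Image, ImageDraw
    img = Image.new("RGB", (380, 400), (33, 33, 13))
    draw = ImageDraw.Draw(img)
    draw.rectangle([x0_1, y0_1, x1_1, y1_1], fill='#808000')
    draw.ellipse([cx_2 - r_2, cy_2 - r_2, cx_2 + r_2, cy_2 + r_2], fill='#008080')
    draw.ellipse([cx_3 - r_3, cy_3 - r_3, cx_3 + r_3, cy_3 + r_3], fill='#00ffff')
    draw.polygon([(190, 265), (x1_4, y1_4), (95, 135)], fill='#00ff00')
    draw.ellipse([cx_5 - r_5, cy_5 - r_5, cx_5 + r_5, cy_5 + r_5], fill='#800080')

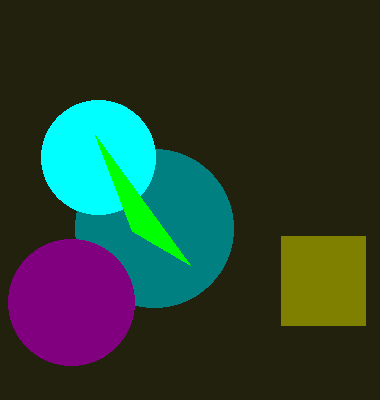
x0_1 = 281; y0_1 = 236; x1_1 = 365; y1_1 = 325; cx_2 = 154; cy_2 = 228; r_2 = 79; cx_3 = 98; cy_3 = 157; r_3 = 57; x1_4 = 132; y1_4 = 231; cx_5 = 71; cy_5 = 302; r_5 = 63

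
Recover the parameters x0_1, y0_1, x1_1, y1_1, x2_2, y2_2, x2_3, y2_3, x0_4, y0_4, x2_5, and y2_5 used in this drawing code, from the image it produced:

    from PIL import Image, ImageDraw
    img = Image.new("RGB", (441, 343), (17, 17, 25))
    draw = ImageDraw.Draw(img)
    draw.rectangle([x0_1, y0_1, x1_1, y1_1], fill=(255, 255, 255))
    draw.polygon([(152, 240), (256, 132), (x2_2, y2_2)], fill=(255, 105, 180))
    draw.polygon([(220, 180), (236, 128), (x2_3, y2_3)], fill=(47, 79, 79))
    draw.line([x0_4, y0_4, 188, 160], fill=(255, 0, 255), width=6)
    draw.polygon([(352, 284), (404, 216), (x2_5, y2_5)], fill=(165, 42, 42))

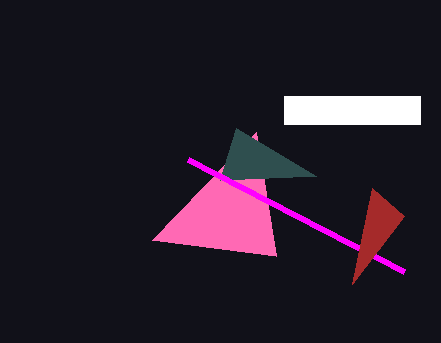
x0_1 = 284, y0_1 = 96, x1_1 = 420, y1_1 = 124, x2_2 = 276, y2_2 = 256, x2_3 = 316, y2_3 = 176, x0_4 = 404, y0_4 = 272, x2_5 = 372, y2_5 = 188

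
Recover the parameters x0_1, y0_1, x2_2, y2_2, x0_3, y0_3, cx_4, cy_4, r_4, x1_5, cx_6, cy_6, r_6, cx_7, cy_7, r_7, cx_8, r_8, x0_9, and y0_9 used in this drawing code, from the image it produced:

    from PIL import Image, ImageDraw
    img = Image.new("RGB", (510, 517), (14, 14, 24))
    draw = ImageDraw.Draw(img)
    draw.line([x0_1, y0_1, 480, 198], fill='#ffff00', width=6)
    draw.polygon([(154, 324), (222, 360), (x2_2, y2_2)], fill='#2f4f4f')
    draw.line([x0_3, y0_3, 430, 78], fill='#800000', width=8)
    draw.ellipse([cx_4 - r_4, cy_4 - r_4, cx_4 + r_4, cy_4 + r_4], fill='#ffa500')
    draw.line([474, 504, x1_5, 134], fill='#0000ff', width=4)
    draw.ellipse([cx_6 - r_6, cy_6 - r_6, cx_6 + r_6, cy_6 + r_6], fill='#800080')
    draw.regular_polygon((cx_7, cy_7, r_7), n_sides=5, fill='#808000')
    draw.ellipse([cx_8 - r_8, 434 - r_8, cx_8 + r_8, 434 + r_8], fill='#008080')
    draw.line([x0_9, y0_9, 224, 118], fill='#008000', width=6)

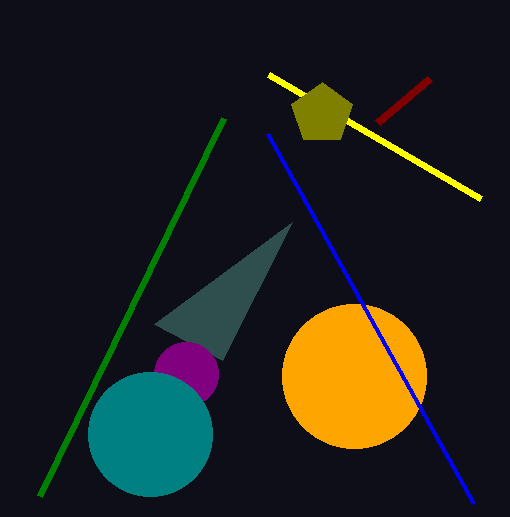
x0_1 = 268, y0_1 = 74, x2_2 = 292, y2_2 = 222, x0_3 = 378, y0_3 = 122, cx_4 = 354, cy_4 = 376, r_4 = 72, x1_5 = 268, cx_6 = 186, cy_6 = 374, r_6 = 32, cx_7 = 322, cy_7 = 114, r_7 = 32, cx_8 = 150, r_8 = 62, x0_9 = 40, y0_9 = 496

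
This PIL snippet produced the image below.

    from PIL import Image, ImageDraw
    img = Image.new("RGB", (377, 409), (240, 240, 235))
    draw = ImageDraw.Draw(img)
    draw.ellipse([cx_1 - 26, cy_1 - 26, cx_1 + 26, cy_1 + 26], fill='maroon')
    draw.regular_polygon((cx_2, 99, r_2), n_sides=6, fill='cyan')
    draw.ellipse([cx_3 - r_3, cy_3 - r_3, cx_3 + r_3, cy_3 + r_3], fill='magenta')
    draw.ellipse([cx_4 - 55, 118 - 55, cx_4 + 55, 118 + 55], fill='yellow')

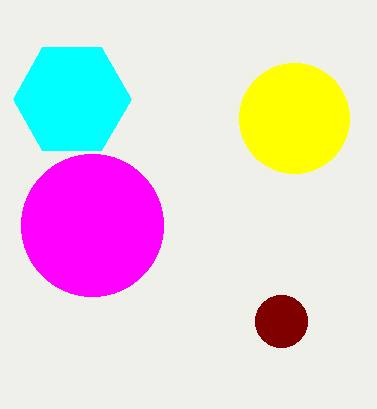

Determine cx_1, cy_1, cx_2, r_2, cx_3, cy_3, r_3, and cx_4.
cx_1 = 281; cy_1 = 321; cx_2 = 72; r_2 = 59; cx_3 = 92; cy_3 = 225; r_3 = 71; cx_4 = 294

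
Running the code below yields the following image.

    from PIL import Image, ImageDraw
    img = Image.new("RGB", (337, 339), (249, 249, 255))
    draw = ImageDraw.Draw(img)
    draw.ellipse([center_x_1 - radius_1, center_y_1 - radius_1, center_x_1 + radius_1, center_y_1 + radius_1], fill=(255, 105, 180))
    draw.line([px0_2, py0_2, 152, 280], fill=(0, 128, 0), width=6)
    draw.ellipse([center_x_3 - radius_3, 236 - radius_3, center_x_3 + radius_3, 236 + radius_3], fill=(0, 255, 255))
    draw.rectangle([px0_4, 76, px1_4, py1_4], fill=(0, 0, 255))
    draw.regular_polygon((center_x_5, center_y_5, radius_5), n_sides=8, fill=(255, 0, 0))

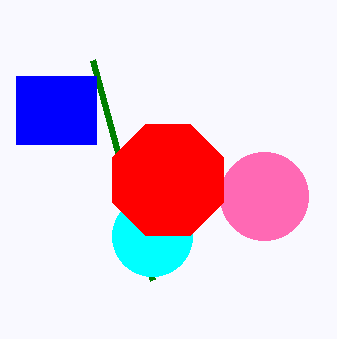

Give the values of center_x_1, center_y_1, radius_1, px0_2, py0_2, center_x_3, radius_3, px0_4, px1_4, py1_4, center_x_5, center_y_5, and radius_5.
center_x_1 = 264
center_y_1 = 196
radius_1 = 44
px0_2 = 92
py0_2 = 60
center_x_3 = 152
radius_3 = 40
px0_4 = 16
px1_4 = 96
py1_4 = 144
center_x_5 = 168
center_y_5 = 180
radius_5 = 60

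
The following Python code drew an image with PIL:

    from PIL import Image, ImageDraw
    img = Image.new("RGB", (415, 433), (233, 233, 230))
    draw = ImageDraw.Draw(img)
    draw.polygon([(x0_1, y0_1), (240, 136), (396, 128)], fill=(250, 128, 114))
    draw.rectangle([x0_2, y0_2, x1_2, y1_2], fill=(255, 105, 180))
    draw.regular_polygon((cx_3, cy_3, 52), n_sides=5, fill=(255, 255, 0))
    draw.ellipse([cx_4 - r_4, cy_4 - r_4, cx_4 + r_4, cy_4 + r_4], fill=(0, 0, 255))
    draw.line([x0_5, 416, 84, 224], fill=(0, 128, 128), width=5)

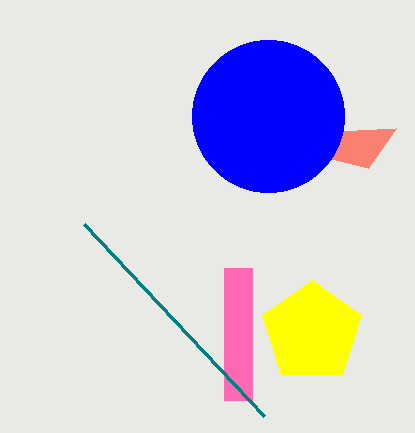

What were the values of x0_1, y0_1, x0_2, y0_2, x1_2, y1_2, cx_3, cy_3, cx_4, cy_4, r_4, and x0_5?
x0_1 = 368, y0_1 = 168, x0_2 = 224, y0_2 = 268, x1_2 = 252, y1_2 = 400, cx_3 = 312, cy_3 = 332, cx_4 = 268, cy_4 = 116, r_4 = 76, x0_5 = 264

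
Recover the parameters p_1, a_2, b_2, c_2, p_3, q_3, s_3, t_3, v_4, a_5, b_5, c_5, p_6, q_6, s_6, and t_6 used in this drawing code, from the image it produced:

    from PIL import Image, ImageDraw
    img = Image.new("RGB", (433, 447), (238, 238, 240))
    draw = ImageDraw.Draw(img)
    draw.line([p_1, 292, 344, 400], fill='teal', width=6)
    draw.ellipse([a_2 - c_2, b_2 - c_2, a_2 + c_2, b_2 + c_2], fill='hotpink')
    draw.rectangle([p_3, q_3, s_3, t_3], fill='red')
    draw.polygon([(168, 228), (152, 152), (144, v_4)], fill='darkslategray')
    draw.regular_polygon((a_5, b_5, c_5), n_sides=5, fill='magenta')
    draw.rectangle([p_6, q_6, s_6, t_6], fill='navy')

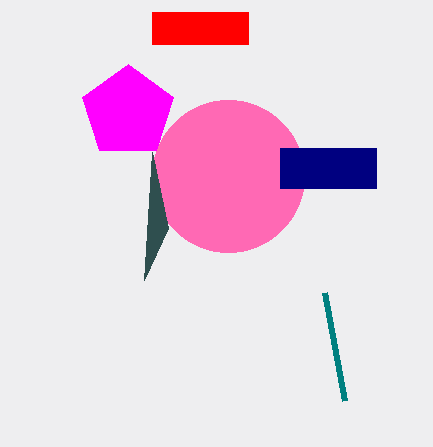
p_1 = 324; a_2 = 228; b_2 = 176; c_2 = 76; p_3 = 152; q_3 = 12; s_3 = 248; t_3 = 44; v_4 = 280; a_5 = 128; b_5 = 112; c_5 = 48; p_6 = 280; q_6 = 148; s_6 = 376; t_6 = 188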